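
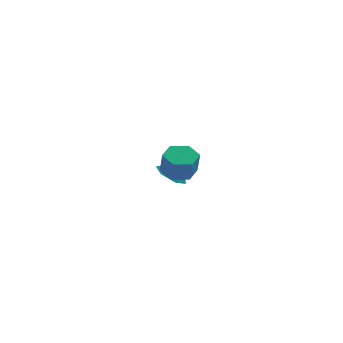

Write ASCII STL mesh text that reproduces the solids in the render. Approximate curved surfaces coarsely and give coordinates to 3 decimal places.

solid 
facet normal -0.222 0.377 -0.899
outer loop
vertex 0.687 -2.306 2.342
vertex -0.021 -2.658 2.369
vertex 0.068 -1.926 2.654
endloop
endfacet
facet normal 0.581 0.792 0.189
outer loop
vertex 0.687 -2.306 2.342
vertex 0.068 -1.926 2.654
vertex 0.948 -2.751 3.404
endloop
endfacet
facet normal 0.581 0.792 0.189
outer loop
vertex 0.948 -2.751 3.404
vertex 0.068 -1.926 2.654
vertex 0.329 -2.371 3.715
endloop
endfacet
facet normal 0.221 -0.376 0.900
outer loop
vertex 0.948 -2.751 3.404
vertex 0.329 -2.371 3.715
vertex 0.241 -3.102 3.431
endloop
endfacet
facet normal -0.222 0.377 -0.899
outer loop
vertex 0.068 -1.926 2.654
vertex -0.021 -2.658 2.369
vertex -0.639 -2.277 2.681
endloop
endfacet
facet normal -0.387 0.813 0.436
outer loop
vertex 0.068 -1.926 2.654
vertex -0.639 -2.277 2.681
vertex 0.329 -2.371 3.715
endloop
endfacet
facet normal -0.387 0.813 0.436
outer loop
vertex 0.329 -2.371 3.715
vertex -0.639 -2.277 2.681
vertex -0.378 -2.722 3.742
endloop
endfacet
facet normal 0.221 -0.376 0.900
outer loop
vertex 0.329 -2.371 3.715
vertex -0.378 -2.722 3.742
vertex 0.241 -3.102 3.431
endloop
endfacet
facet normal -0.222 0.377 -0.899
outer loop
vertex -0.639 -2.277 2.681
vertex -0.021 -2.658 2.369
vertex -0.728 -3.009 2.396
endloop
endfacet
facet normal -0.969 0.021 0.247
outer loop
vertex -0.639 -2.277 2.681
vertex -0.728 -3.009 2.396
vertex -0.378 -2.722 3.742
endloop
endfacet
facet normal -0.969 0.022 0.247
outer loop
vertex -0.378 -2.722 3.742
vertex -0.728 -3.009 2.396
vertex -0.467 -3.454 3.458
endloop
endfacet
facet normal 0.221 -0.376 0.900
outer loop
vertex -0.378 -2.722 3.742
vertex -0.467 -3.454 3.458
vertex 0.241 -3.102 3.431
endloop
endfacet
facet normal -0.221 0.376 -0.900
outer loop
vertex -0.728 -3.009 2.396
vertex -0.021 -2.658 2.369
vertex -0.109 -3.389 2.085
endloop
endfacet
facet normal -0.581 -0.792 -0.189
outer loop
vertex -0.728 -3.009 2.396
vertex -0.109 -3.389 2.085
vertex -0.467 -3.454 3.458
endloop
endfacet
facet normal -0.581 -0.792 -0.189
outer loop
vertex -0.467 -3.454 3.458
vertex -0.109 -3.389 2.085
vertex 0.152 -3.834 3.146
endloop
endfacet
facet normal 0.222 -0.377 0.899
outer loop
vertex -0.467 -3.454 3.458
vertex 0.152 -3.834 3.146
vertex 0.241 -3.102 3.431
endloop
endfacet
facet normal -0.221 0.376 -0.900
outer loop
vertex -0.109 -3.389 2.085
vertex -0.021 -2.658 2.369
vertex 0.598 -3.038 2.058
endloop
endfacet
facet normal 0.387 -0.813 -0.436
outer loop
vertex -0.109 -3.389 2.085
vertex 0.598 -3.038 2.058
vertex 0.152 -3.834 3.146
endloop
endfacet
facet normal 0.387 -0.813 -0.436
outer loop
vertex 0.152 -3.834 3.146
vertex 0.598 -3.038 2.058
vertex 0.859 -3.483 3.119
endloop
endfacet
facet normal 0.222 -0.377 0.899
outer loop
vertex 0.152 -3.834 3.146
vertex 0.859 -3.483 3.119
vertex 0.241 -3.102 3.431
endloop
endfacet
facet normal -0.221 0.376 -0.900
outer loop
vertex 0.598 -3.038 2.058
vertex -0.021 -2.658 2.369
vertex 0.687 -2.306 2.342
endloop
endfacet
facet normal 0.969 -0.022 -0.247
outer loop
vertex 0.598 -3.038 2.058
vertex 0.687 -2.306 2.342
vertex 0.859 -3.483 3.119
endloop
endfacet
facet normal 0.969 -0.022 -0.247
outer loop
vertex 0.859 -3.483 3.119
vertex 0.687 -2.306 2.342
vertex 0.948 -2.751 3.404
endloop
endfacet
facet normal 0.222 -0.377 0.899
outer loop
vertex 0.859 -3.483 3.119
vertex 0.948 -2.751 3.404
vertex 0.241 -3.102 3.431
endloop
endfacet
facet normal -0.551 -0.187 -0.813
outer loop
vertex -1.542 2.758 -0.64
vertex -2.228 2.695 -0.161
vertex -2.007 3.439 -0.482
endloop
endfacet
facet normal 0.829 0.559 0.028
outer loop
vertex -1.542 2.758 -0.64
vertex -2.007 3.439 -0.482
vertex -1.672 2.885 0.661
endloop
endfacet
facet normal -0.551 -0.187 -0.813
outer loop
vertex -2.007 3.439 -0.482
vertex -2.228 2.695 -0.161
vertex -2.694 3.377 -0.002
endloop
endfacet
facet normal 0.186 0.904 0.384
outer loop
vertex -2.007 3.439 -0.482
vertex -2.694 3.377 -0.002
vertex -1.672 2.885 0.661
endloop
endfacet
facet normal -0.551 -0.187 -0.813
outer loop
vertex -2.694 3.377 -0.002
vertex -2.228 2.695 -0.161
vertex -2.915 2.633 0.319
endloop
endfacet
facet normal -0.321 0.454 0.831
outer loop
vertex -2.694 3.377 -0.002
vertex -2.915 2.633 0.319
vertex -1.672 2.885 0.661
endloop
endfacet
facet normal -0.551 -0.188 -0.813
outer loop
vertex -2.915 2.633 0.319
vertex -2.228 2.695 -0.161
vertex -2.45 1.952 0.161
endloop
endfacet
facet normal -0.185 -0.340 0.922
outer loop
vertex -2.915 2.633 0.319
vertex -2.45 1.952 0.161
vertex -1.672 2.885 0.661
endloop
endfacet
facet normal -0.551 -0.188 -0.813
outer loop
vertex -2.45 1.952 0.161
vertex -2.228 2.695 -0.161
vertex -1.763 2.014 -0.319
endloop
endfacet
facet normal 0.458 -0.685 0.567
outer loop
vertex -2.45 1.952 0.161
vertex -1.763 2.014 -0.319
vertex -1.672 2.885 0.661
endloop
endfacet
facet normal -0.551 -0.187 -0.813
outer loop
vertex -1.763 2.014 -0.319
vertex -2.228 2.695 -0.161
vertex -1.542 2.758 -0.64
endloop
endfacet
facet normal 0.965 -0.235 0.119
outer loop
vertex -1.763 2.014 -0.319
vertex -1.542 2.758 -0.64
vertex -1.672 2.885 0.661
endloop
endfacet

endsolid


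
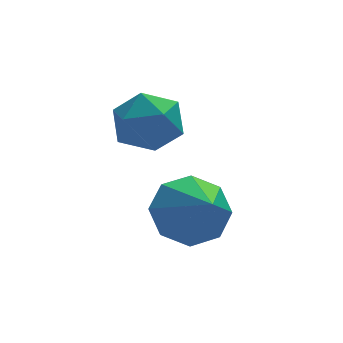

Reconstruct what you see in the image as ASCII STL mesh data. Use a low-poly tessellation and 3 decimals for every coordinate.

solid 
facet normal 0.394 0.538 0.745
outer loop
vertex -0.343 1.058 -0.879
vertex -0.675 0.377 -0.212
vertex 0.241 0.275 -0.623
endloop
endfacet
facet normal 0.770 0.621 0.144
outer loop
vertex -0.343 1.058 -0.879
vertex 0.241 0.275 -0.623
vertex 0.184 0.569 -1.587
endloop
endfacet
facet normal 0.330 0.874 -0.357
outer loop
vertex -0.343 1.058 -0.879
vertex 0.184 0.569 -1.587
vertex -0.767 0.853 -1.772
endloop
endfacet
facet normal -0.318 0.946 -0.066
outer loop
vertex -0.343 1.058 -0.879
vertex -0.767 0.853 -1.772
vertex -1.298 0.734 -0.922
endloop
endfacet
facet normal -0.278 0.738 0.615
outer loop
vertex -0.343 1.058 -0.879
vertex -1.298 0.734 -0.922
vertex -0.675 0.377 -0.212
endloop
endfacet
facet normal 0.998 -0.021 -0.065
outer loop
vertex 0.184 0.569 -1.587
vertex 0.241 0.275 -0.623
vertex 0.178 -0.414 -1.358
endloop
endfacet
facet normal 0.390 -0.157 0.907
outer loop
vertex 0.241 0.275 -0.623
vertex -0.675 0.377 -0.212
vertex -0.353 -0.533 -0.508
endloop
endfacet
facet normal -0.698 0.166 0.696
outer loop
vertex -0.675 0.377 -0.212
vertex -1.298 0.734 -0.922
vertex -1.304 -0.249 -0.693
endloop
endfacet
facet normal -0.763 0.503 -0.406
outer loop
vertex -1.298 0.734 -0.922
vertex -0.767 0.853 -1.772
vertex -1.361 0.045 -1.657
endloop
endfacet
facet normal 0.286 0.386 -0.877
outer loop
vertex -0.767 0.853 -1.772
vertex 0.184 0.569 -1.587
vertex -0.445 -0.057 -2.068
endloop
endfacet
facet normal 0.318 -0.946 0.066
outer loop
vertex -0.777 -0.738 -1.401
vertex 0.178 -0.414 -1.358
vertex -0.353 -0.533 -0.508
endloop
endfacet
facet normal -0.330 -0.874 0.357
outer loop
vertex -0.777 -0.738 -1.401
vertex -0.353 -0.533 -0.508
vertex -1.304 -0.249 -0.693
endloop
endfacet
facet normal -0.770 -0.621 -0.144
outer loop
vertex -0.777 -0.738 -1.401
vertex -1.304 -0.249 -0.693
vertex -1.361 0.045 -1.657
endloop
endfacet
facet normal -0.394 -0.538 -0.745
outer loop
vertex -0.777 -0.738 -1.401
vertex -1.361 0.045 -1.657
vertex -0.445 -0.057 -2.068
endloop
endfacet
facet normal 0.278 -0.738 -0.615
outer loop
vertex -0.777 -0.738 -1.401
vertex -0.445 -0.057 -2.068
vertex 0.178 -0.414 -1.358
endloop
endfacet
facet normal 0.763 -0.503 0.406
outer loop
vertex -0.353 -0.533 -0.508
vertex 0.178 -0.414 -1.358
vertex 0.241 0.275 -0.623
endloop
endfacet
facet normal -0.286 -0.386 0.877
outer loop
vertex -1.304 -0.249 -0.693
vertex -0.353 -0.533 -0.508
vertex -0.675 0.377 -0.212
endloop
endfacet
facet normal -0.998 0.021 0.065
outer loop
vertex -1.361 0.045 -1.657
vertex -1.304 -0.249 -0.693
vertex -1.298 0.734 -0.922
endloop
endfacet
facet normal -0.390 0.157 -0.907
outer loop
vertex -0.445 -0.057 -2.068
vertex -1.361 0.045 -1.657
vertex -0.767 0.853 -1.772
endloop
endfacet
facet normal 0.698 -0.166 -0.696
outer loop
vertex 0.178 -0.414 -1.358
vertex -0.445 -0.057 -2.068
vertex 0.184 0.569 -1.587
endloop
endfacet
facet normal -0.090 0.774 -0.627
outer loop
vertex 1.019 -1.759 -3.498
vertex -0.016 -1.7 -3.276
vertex 0.864 -1.269 -2.871
endloop
endfacet
facet normal 0.890 -0.226 0.397
outer loop
vertex 1.019 -1.759 -3.498
vertex 0.864 -1.269 -2.871
vertex 0.136 -3.0 -2.224
endloop
endfacet
facet normal -0.090 0.774 -0.627
outer loop
vertex 0.864 -1.269 -2.871
vertex -0.016 -1.7 -3.276
vertex 0.193 -1.031 -2.481
endloop
endfacet
facet normal 0.525 0.095 0.846
outer loop
vertex 0.864 -1.269 -2.871
vertex 0.193 -1.031 -2.481
vertex 0.136 -3.0 -2.224
endloop
endfacet
facet normal -0.090 0.774 -0.627
outer loop
vertex 0.193 -1.031 -2.481
vertex -0.016 -1.7 -3.276
vertex -0.6 -1.185 -2.557
endloop
endfacet
facet normal -0.120 0.132 0.984
outer loop
vertex 0.193 -1.031 -2.481
vertex -0.6 -1.185 -2.557
vertex 0.136 -3.0 -2.224
endloop
endfacet
facet normal -0.090 0.773 -0.627
outer loop
vertex -0.6 -1.185 -2.557
vertex -0.016 -1.7 -3.276
vertex -1.051 -1.641 -3.054
endloop
endfacet
facet normal -0.668 -0.137 0.732
outer loop
vertex -0.6 -1.185 -2.557
vertex -1.051 -1.641 -3.054
vertex 0.136 -3.0 -2.224
endloop
endfacet
facet normal -0.090 0.774 -0.626
outer loop
vertex -1.051 -1.641 -3.054
vertex -0.016 -1.7 -3.276
vertex -0.895 -2.131 -3.682
endloop
endfacet
facet normal -0.799 -0.554 0.234
outer loop
vertex -1.051 -1.641 -3.054
vertex -0.895 -2.131 -3.682
vertex 0.136 -3.0 -2.224
endloop
endfacet
facet normal -0.090 0.774 -0.627
outer loop
vertex -0.895 -2.131 -3.682
vertex -0.016 -1.7 -3.276
vertex -0.225 -2.369 -4.072
endloop
endfacet
facet normal -0.435 -0.875 -0.214
outer loop
vertex -0.895 -2.131 -3.682
vertex -0.225 -2.369 -4.072
vertex 0.136 -3.0 -2.224
endloop
endfacet
facet normal -0.091 0.774 -0.627
outer loop
vertex -0.225 -2.369 -4.072
vertex -0.016 -1.7 -3.276
vertex 0.568 -2.214 -3.996
endloop
endfacet
facet normal 0.212 -0.911 -0.353
outer loop
vertex -0.225 -2.369 -4.072
vertex 0.568 -2.214 -3.996
vertex 0.136 -3.0 -2.224
endloop
endfacet
facet normal -0.090 0.775 -0.626
outer loop
vertex 0.568 -2.214 -3.996
vertex -0.016 -1.7 -3.276
vertex 1.019 -1.759 -3.498
endloop
endfacet
facet normal 0.759 -0.643 -0.100
outer loop
vertex 0.568 -2.214 -3.996
vertex 1.019 -1.759 -3.498
vertex 0.136 -3.0 -2.224
endloop
endfacet

endsolid


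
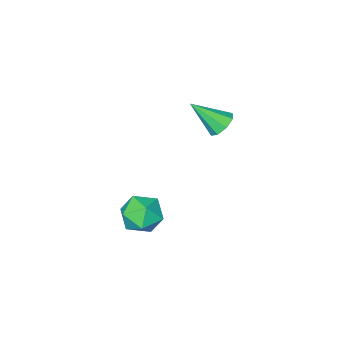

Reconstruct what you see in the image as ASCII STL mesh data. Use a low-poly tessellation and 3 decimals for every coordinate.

solid 
facet normal -0.610 0.615 -0.499
outer loop
vertex 3.679 1.752 -2.382
vertex 3.004 1.363 -2.036
vertex 3.358 2.032 -1.645
endloop
endfacet
facet normal 0.009 0.936 -0.352
outer loop
vertex 3.679 1.752 -2.382
vertex 3.358 2.032 -1.645
vertex 4.201 1.984 -1.751
endloop
endfacet
facet normal 0.532 0.551 -0.643
outer loop
vertex 3.679 1.752 -2.382
vertex 4.201 1.984 -1.751
vertex 4.37 1.286 -2.209
endloop
endfacet
facet normal 0.236 -0.010 -0.972
outer loop
vertex 3.679 1.752 -2.382
vertex 4.37 1.286 -2.209
vertex 3.63 0.902 -2.385
endloop
endfacet
facet normal -0.470 0.030 -0.882
outer loop
vertex 3.679 1.752 -2.382
vertex 3.63 0.902 -2.385
vertex 3.004 1.363 -2.036
endloop
endfacet
facet normal 0.098 0.929 0.357
outer loop
vertex 4.201 1.984 -1.751
vertex 3.358 2.032 -1.645
vertex 3.85 1.738 -1.015
endloop
endfacet
facet normal -0.905 0.410 0.118
outer loop
vertex 3.358 2.032 -1.645
vertex 3.004 1.363 -2.036
vertex 3.11 1.354 -1.191
endloop
endfacet
facet normal -0.677 -0.538 -0.503
outer loop
vertex 3.004 1.363 -2.036
vertex 3.63 0.902 -2.385
vertex 3.279 0.656 -1.649
endloop
endfacet
facet normal 0.467 -0.604 -0.646
outer loop
vertex 3.63 0.902 -2.385
vertex 4.37 1.286 -2.209
vertex 4.122 0.608 -1.755
endloop
endfacet
facet normal 0.945 0.305 -0.115
outer loop
vertex 4.37 1.286 -2.209
vertex 4.201 1.984 -1.751
vertex 4.476 1.277 -1.364
endloop
endfacet
facet normal -0.236 0.010 0.972
outer loop
vertex 3.801 0.888 -1.018
vertex 3.85 1.738 -1.015
vertex 3.11 1.354 -1.191
endloop
endfacet
facet normal -0.532 -0.551 0.643
outer loop
vertex 3.801 0.888 -1.018
vertex 3.11 1.354 -1.191
vertex 3.279 0.656 -1.649
endloop
endfacet
facet normal -0.009 -0.936 0.352
outer loop
vertex 3.801 0.888 -1.018
vertex 3.279 0.656 -1.649
vertex 4.122 0.608 -1.755
endloop
endfacet
facet normal 0.610 -0.615 0.499
outer loop
vertex 3.801 0.888 -1.018
vertex 4.122 0.608 -1.755
vertex 4.476 1.277 -1.364
endloop
endfacet
facet normal 0.470 -0.030 0.882
outer loop
vertex 3.801 0.888 -1.018
vertex 4.476 1.277 -1.364
vertex 3.85 1.738 -1.015
endloop
endfacet
facet normal -0.467 0.604 0.646
outer loop
vertex 3.11 1.354 -1.191
vertex 3.85 1.738 -1.015
vertex 3.358 2.032 -1.645
endloop
endfacet
facet normal -0.945 -0.305 0.115
outer loop
vertex 3.279 0.656 -1.649
vertex 3.11 1.354 -1.191
vertex 3.004 1.363 -2.036
endloop
endfacet
facet normal -0.098 -0.929 -0.357
outer loop
vertex 4.122 0.608 -1.755
vertex 3.279 0.656 -1.649
vertex 3.63 0.902 -2.385
endloop
endfacet
facet normal 0.905 -0.410 -0.118
outer loop
vertex 4.476 1.277 -1.364
vertex 4.122 0.608 -1.755
vertex 4.37 1.286 -2.209
endloop
endfacet
facet normal 0.677 0.538 0.503
outer loop
vertex 3.85 1.738 -1.015
vertex 4.476 1.277 -1.364
vertex 4.201 1.984 -1.751
endloop
endfacet
facet normal -0.537 0.521 -0.664
outer loop
vertex 1.506 2.162 1.896
vertex 1.058 2.149 2.248
vertex 1.498 2.502 2.169
endloop
endfacet
facet normal 0.977 0.146 -0.154
outer loop
vertex 1.506 2.162 1.896
vertex 1.498 2.502 2.169
vertex 1.822 1.411 3.192
endloop
endfacet
facet normal -0.537 0.520 -0.664
outer loop
vertex 1.498 2.502 2.169
vertex 1.058 2.149 2.248
vertex 1.233 2.636 2.488
endloop
endfacet
facet normal 0.735 0.567 0.372
outer loop
vertex 1.498 2.502 2.169
vertex 1.233 2.636 2.488
vertex 1.822 1.411 3.192
endloop
endfacet
facet normal -0.538 0.520 -0.664
outer loop
vertex 1.233 2.636 2.488
vertex 1.058 2.149 2.248
vertex 0.865 2.484 2.667
endloop
endfacet
facet normal 0.170 0.551 0.817
outer loop
vertex 1.233 2.636 2.488
vertex 0.865 2.484 2.667
vertex 1.822 1.411 3.192
endloop
endfacet
facet normal -0.537 0.521 -0.664
outer loop
vertex 0.865 2.484 2.667
vertex 1.058 2.149 2.248
vertex 0.61 2.136 2.6
endloop
endfacet
facet normal -0.385 0.105 0.917
outer loop
vertex 0.865 2.484 2.667
vertex 0.61 2.136 2.6
vertex 1.822 1.411 3.192
endloop
endfacet
facet normal -0.538 0.518 -0.665
outer loop
vertex 0.61 2.136 2.6
vertex 1.058 2.149 2.248
vertex 0.618 1.795 2.328
endloop
endfacet
facet normal -0.604 -0.506 0.616
outer loop
vertex 0.61 2.136 2.6
vertex 0.618 1.795 2.328
vertex 1.822 1.411 3.192
endloop
endfacet
facet normal -0.538 0.518 -0.665
outer loop
vertex 0.618 1.795 2.328
vertex 1.058 2.149 2.248
vertex 0.884 1.662 2.009
endloop
endfacet
facet normal -0.359 -0.929 0.088
outer loop
vertex 0.618 1.795 2.328
vertex 0.884 1.662 2.009
vertex 1.822 1.411 3.192
endloop
endfacet
facet normal -0.537 0.518 -0.666
outer loop
vertex 0.884 1.662 2.009
vertex 1.058 2.149 2.248
vertex 1.252 1.813 1.83
endloop
endfacet
facet normal 0.202 -0.913 -0.354
outer loop
vertex 0.884 1.662 2.009
vertex 1.252 1.813 1.83
vertex 1.822 1.411 3.192
endloop
endfacet
facet normal -0.538 0.517 -0.666
outer loop
vertex 1.252 1.813 1.83
vertex 1.058 2.149 2.248
vertex 1.506 2.162 1.896
endloop
endfacet
facet normal 0.759 -0.466 -0.455
outer loop
vertex 1.252 1.813 1.83
vertex 1.506 2.162 1.896
vertex 1.822 1.411 3.192
endloop
endfacet

endsolid


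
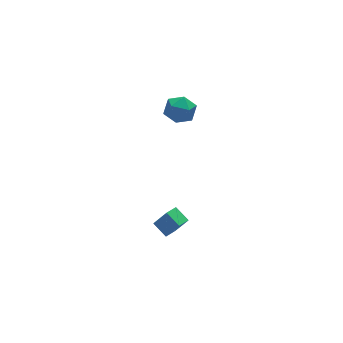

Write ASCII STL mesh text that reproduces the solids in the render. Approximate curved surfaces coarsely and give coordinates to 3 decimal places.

solid 
facet normal -0.662 0.741 -0.111
outer loop
vertex 3.736 1.785 2.989
vertex 3.058 1.233 3.351
vertex 3.575 1.781 3.922
endloop
endfacet
facet normal -0.008 1.000 0.003
outer loop
vertex 3.736 1.785 2.989
vertex 3.575 1.781 3.922
vertex 4.463 1.789 3.595
endloop
endfacet
facet normal 0.421 0.750 -0.510
outer loop
vertex 3.736 1.785 2.989
vertex 4.463 1.789 3.595
vertex 4.494 1.245 2.821
endloop
endfacet
facet normal 0.031 0.336 -0.941
outer loop
vertex 3.736 1.785 2.989
vertex 4.494 1.245 2.821
vertex 3.625 0.901 2.67
endloop
endfacet
facet normal -0.640 0.331 -0.694
outer loop
vertex 3.736 1.785 2.989
vertex 3.625 0.901 2.67
vertex 3.058 1.233 3.351
endloop
endfacet
facet normal 0.224 0.746 0.628
outer loop
vertex 4.463 1.789 3.595
vertex 3.575 1.781 3.922
vertex 4.235 1.239 4.33
endloop
endfacet
facet normal -0.835 0.326 0.444
outer loop
vertex 3.575 1.781 3.922
vertex 3.058 1.233 3.351
vertex 3.366 0.895 4.179
endloop
endfacet
facet normal -0.798 -0.337 -0.500
outer loop
vertex 3.058 1.233 3.351
vertex 3.625 0.901 2.67
vertex 3.397 0.351 3.405
endloop
endfacet
facet normal 0.286 -0.329 -0.900
outer loop
vertex 3.625 0.901 2.67
vertex 4.494 1.245 2.821
vertex 4.285 0.359 3.078
endloop
endfacet
facet normal 0.918 0.341 -0.203
outer loop
vertex 4.494 1.245 2.821
vertex 4.463 1.789 3.595
vertex 4.802 0.907 3.649
endloop
endfacet
facet normal -0.031 -0.336 0.941
outer loop
vertex 4.124 0.355 4.011
vertex 4.235 1.239 4.33
vertex 3.366 0.895 4.179
endloop
endfacet
facet normal -0.421 -0.750 0.510
outer loop
vertex 4.124 0.355 4.011
vertex 3.366 0.895 4.179
vertex 3.397 0.351 3.405
endloop
endfacet
facet normal 0.008 -1.000 -0.003
outer loop
vertex 4.124 0.355 4.011
vertex 3.397 0.351 3.405
vertex 4.285 0.359 3.078
endloop
endfacet
facet normal 0.662 -0.741 0.111
outer loop
vertex 4.124 0.355 4.011
vertex 4.285 0.359 3.078
vertex 4.802 0.907 3.649
endloop
endfacet
facet normal 0.640 -0.331 0.694
outer loop
vertex 4.124 0.355 4.011
vertex 4.802 0.907 3.649
vertex 4.235 1.239 4.33
endloop
endfacet
facet normal -0.286 0.329 0.900
outer loop
vertex 3.366 0.895 4.179
vertex 4.235 1.239 4.33
vertex 3.575 1.781 3.922
endloop
endfacet
facet normal -0.918 -0.341 0.203
outer loop
vertex 3.397 0.351 3.405
vertex 3.366 0.895 4.179
vertex 3.058 1.233 3.351
endloop
endfacet
facet normal -0.224 -0.746 -0.628
outer loop
vertex 4.285 0.359 3.078
vertex 3.397 0.351 3.405
vertex 3.625 0.901 2.67
endloop
endfacet
facet normal 0.835 -0.326 -0.444
outer loop
vertex 4.802 0.907 3.649
vertex 4.285 0.359 3.078
vertex 4.494 1.245 2.821
endloop
endfacet
facet normal 0.798 0.337 0.500
outer loop
vertex 4.235 1.239 4.33
vertex 4.802 0.907 3.649
vertex 4.463 1.789 3.595
endloop
endfacet
facet normal -0.502 0.264 -0.824
outer loop
vertex 1.874 -1.748 -4.082
vertex 1.531 -0.903 -3.602
vertex 2.617 -1.275 -4.383
endloop
endfacet
facet normal 0.333 -0.820 -0.466
outer loop
vertex 3.229 -1.597 -3.378
vertex 1.874 -1.748 -4.082
vertex 2.617 -1.275 -4.383
endloop
endfacet
facet normal -0.502 0.265 -0.824
outer loop
vertex 2.617 -1.275 -4.383
vertex 1.531 -0.903 -3.602
vertex 2.274 -0.431 -3.903
endloop
endfacet
facet normal 0.798 0.508 -0.323
outer loop
vertex 2.274 -0.431 -3.903
vertex 3.229 -1.597 -3.378
vertex 2.617 -1.275 -4.383
endloop
endfacet
facet normal -0.798 -0.508 0.323
outer loop
vertex 1.874 -1.748 -4.082
vertex 2.143 -1.225 -2.597
vertex 1.531 -0.903 -3.602
endloop
endfacet
facet normal 0.333 -0.820 -0.465
outer loop
vertex 2.486 -2.069 -3.077
vertex 1.874 -1.748 -4.082
vertex 3.229 -1.597 -3.378
endloop
endfacet
facet normal -0.798 -0.508 0.324
outer loop
vertex 2.486 -2.069 -3.077
vertex 2.143 -1.225 -2.597
vertex 1.874 -1.748 -4.082
endloop
endfacet
facet normal -0.333 0.820 0.465
outer loop
vertex 1.531 -0.903 -3.602
vertex 2.143 -1.225 -2.597
vertex 2.274 -0.431 -3.903
endloop
endfacet
facet normal 0.798 0.508 -0.324
outer loop
vertex 2.886 -0.752 -2.898
vertex 3.229 -1.597 -3.378
vertex 2.274 -0.431 -3.903
endloop
endfacet
facet normal -0.334 0.820 0.465
outer loop
vertex 2.274 -0.431 -3.903
vertex 2.143 -1.225 -2.597
vertex 2.886 -0.752 -2.898
endloop
endfacet
facet normal 0.502 -0.264 0.824
outer loop
vertex 2.886 -0.752 -2.898
vertex 2.486 -2.069 -3.077
vertex 3.229 -1.597 -3.378
endloop
endfacet
facet normal 0.502 -0.264 0.824
outer loop
vertex 2.143 -1.225 -2.597
vertex 2.486 -2.069 -3.077
vertex 2.886 -0.752 -2.898
endloop
endfacet

endsolid


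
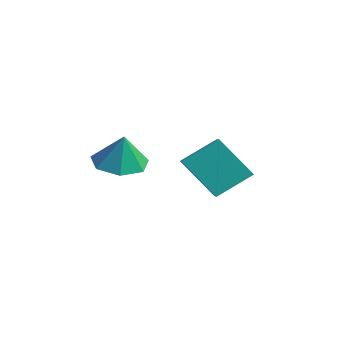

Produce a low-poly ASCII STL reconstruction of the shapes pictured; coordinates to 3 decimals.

solid 
facet normal -0.557 -0.367 0.745
outer loop
vertex -2.241 0.308 2.755
vertex -3.492 1.043 2.182
vertex -2.587 -0.975 1.864
endloop
endfacet
facet normal 0.802 -0.471 0.367
outer loop
vertex -1.508 -0.263 0.418
vertex -2.241 0.308 2.755
vertex -2.587 -0.975 1.864
endloop
endfacet
facet normal -0.557 -0.367 0.745
outer loop
vertex -2.587 -0.975 1.864
vertex -3.492 1.043 2.182
vertex -3.839 -0.24 1.291
endloop
endfacet
facet normal -0.216 -0.802 -0.556
outer loop
vertex -3.839 -0.24 1.291
vertex -1.508 -0.263 0.418
vertex -2.587 -0.975 1.864
endloop
endfacet
facet normal 0.216 0.802 0.556
outer loop
vertex -2.241 0.308 2.755
vertex -2.413 1.755 0.736
vertex -3.492 1.043 2.182
endloop
endfacet
facet normal 0.802 -0.472 0.367
outer loop
vertex -1.161 1.02 1.309
vertex -2.241 0.308 2.755
vertex -1.508 -0.263 0.418
endloop
endfacet
facet normal 0.216 0.802 0.557
outer loop
vertex -1.161 1.02 1.309
vertex -2.413 1.755 0.736
vertex -2.241 0.308 2.755
endloop
endfacet
facet normal -0.802 0.471 -0.366
outer loop
vertex -3.492 1.043 2.182
vertex -2.413 1.755 0.736
vertex -3.839 -0.24 1.291
endloop
endfacet
facet normal -0.216 -0.802 -0.557
outer loop
vertex -2.759 0.472 -0.155
vertex -1.508 -0.263 0.418
vertex -3.839 -0.24 1.291
endloop
endfacet
facet normal -0.802 0.471 -0.367
outer loop
vertex -3.839 -0.24 1.291
vertex -2.413 1.755 0.736
vertex -2.759 0.472 -0.155
endloop
endfacet
facet normal 0.557 0.367 -0.745
outer loop
vertex -2.759 0.472 -0.155
vertex -1.161 1.02 1.309
vertex -1.508 -0.263 0.418
endloop
endfacet
facet normal 0.557 0.367 -0.745
outer loop
vertex -2.413 1.755 0.736
vertex -1.161 1.02 1.309
vertex -2.759 0.472 -0.155
endloop
endfacet
facet normal -0.278 0.024 -0.960
outer loop
vertex -2.519 -3.421 1.75
vertex -3.366 -2.934 2.007
vertex -2.467 -2.546 1.757
endloop
endfacet
facet normal 0.949 -0.059 0.310
outer loop
vertex -2.519 -3.421 1.75
vertex -2.467 -2.546 1.757
vertex -2.994 -2.966 3.293
endloop
endfacet
facet normal -0.277 0.024 -0.960
outer loop
vertex -2.467 -2.546 1.757
vertex -3.366 -2.934 2.007
vertex -3.092 -1.963 1.952
endloop
endfacet
facet normal 0.689 0.604 0.401
outer loop
vertex -2.467 -2.546 1.757
vertex -3.092 -1.963 1.952
vertex -2.994 -2.966 3.293
endloop
endfacet
facet normal -0.277 0.024 -0.961
outer loop
vertex -3.092 -1.963 1.952
vertex -3.366 -2.934 2.007
vertex -3.923 -2.111 2.188
endloop
endfacet
facet normal 0.027 0.801 0.597
outer loop
vertex -3.092 -1.963 1.952
vertex -3.923 -2.111 2.188
vertex -2.994 -2.966 3.293
endloop
endfacet
facet normal -0.277 0.023 -0.960
outer loop
vertex -3.923 -2.111 2.188
vertex -3.366 -2.934 2.007
vertex -4.334 -2.879 2.288
endloop
endfacet
facet normal -0.538 0.385 0.750
outer loop
vertex -3.923 -2.111 2.188
vertex -4.334 -2.879 2.288
vertex -2.994 -2.966 3.293
endloop
endfacet
facet normal -0.277 0.024 -0.960
outer loop
vertex -4.334 -2.879 2.288
vertex -3.366 -2.934 2.007
vertex -4.016 -3.688 2.176
endloop
endfacet
facet normal -0.580 -0.331 0.744
outer loop
vertex -4.334 -2.879 2.288
vertex -4.016 -3.688 2.176
vertex -2.994 -2.966 3.293
endloop
endfacet
facet normal -0.278 0.025 -0.960
outer loop
vertex -4.016 -3.688 2.176
vertex -3.366 -2.934 2.007
vertex -3.209 -3.929 1.936
endloop
endfacet
facet normal -0.068 -0.809 0.585
outer loop
vertex -4.016 -3.688 2.176
vertex -3.209 -3.929 1.936
vertex -2.994 -2.966 3.293
endloop
endfacet
facet normal -0.277 0.025 -0.960
outer loop
vertex -3.209 -3.929 1.936
vertex -3.366 -2.934 2.007
vertex -2.519 -3.421 1.75
endloop
endfacet
facet normal 0.612 -0.688 0.391
outer loop
vertex -3.209 -3.929 1.936
vertex -2.519 -3.421 1.75
vertex -2.994 -2.966 3.293
endloop
endfacet

endsolid


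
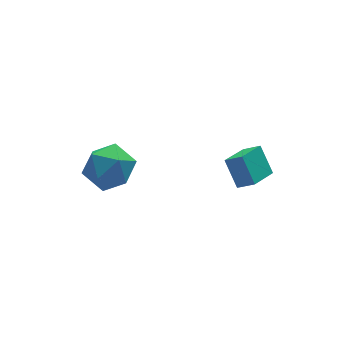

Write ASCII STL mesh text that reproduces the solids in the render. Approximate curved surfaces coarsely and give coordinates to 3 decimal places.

solid 
facet normal -0.141 0.721 0.678
outer loop
vertex -2.486 1.194 -1.579
vertex -2.827 0.425 -0.832
vertex -1.738 0.701 -0.899
endloop
endfacet
facet normal 0.383 0.895 0.227
outer loop
vertex -2.486 1.194 -1.579
vertex -1.738 0.701 -0.899
vertex -1.488 0.869 -1.983
endloop
endfacet
facet normal 0.115 0.893 -0.434
outer loop
vertex -2.486 1.194 -1.579
vertex -1.488 0.869 -1.983
vertex -2.422 0.696 -2.586
endloop
endfacet
facet normal -0.575 0.718 -0.392
outer loop
vertex -2.486 1.194 -1.579
vertex -2.422 0.696 -2.586
vertex -3.249 0.422 -1.875
endloop
endfacet
facet normal -0.734 0.612 0.295
outer loop
vertex -2.486 1.194 -1.579
vertex -3.249 0.422 -1.875
vertex -2.827 0.425 -0.832
endloop
endfacet
facet normal 0.883 0.387 0.264
outer loop
vertex -1.488 0.869 -1.983
vertex -1.738 0.701 -0.899
vertex -1.211 -0.102 -1.485
endloop
endfacet
facet normal 0.034 0.106 0.994
outer loop
vertex -1.738 0.701 -0.899
vertex -2.827 0.425 -0.832
vertex -2.038 -0.376 -0.774
endloop
endfacet
facet normal -0.925 -0.072 0.374
outer loop
vertex -2.827 0.425 -0.832
vertex -3.249 0.422 -1.875
vertex -2.972 -0.549 -1.377
endloop
endfacet
facet normal -0.668 0.100 -0.738
outer loop
vertex -3.249 0.422 -1.875
vertex -2.422 0.696 -2.586
vertex -2.722 -0.381 -2.461
endloop
endfacet
facet normal 0.449 0.384 -0.806
outer loop
vertex -2.422 0.696 -2.586
vertex -1.488 0.869 -1.983
vertex -1.633 -0.105 -2.528
endloop
endfacet
facet normal 0.575 -0.718 0.392
outer loop
vertex -1.974 -0.874 -1.781
vertex -1.211 -0.102 -1.485
vertex -2.038 -0.376 -0.774
endloop
endfacet
facet normal -0.115 -0.893 0.434
outer loop
vertex -1.974 -0.874 -1.781
vertex -2.038 -0.376 -0.774
vertex -2.972 -0.549 -1.377
endloop
endfacet
facet normal -0.383 -0.895 -0.227
outer loop
vertex -1.974 -0.874 -1.781
vertex -2.972 -0.549 -1.377
vertex -2.722 -0.381 -2.461
endloop
endfacet
facet normal 0.141 -0.721 -0.678
outer loop
vertex -1.974 -0.874 -1.781
vertex -2.722 -0.381 -2.461
vertex -1.633 -0.105 -2.528
endloop
endfacet
facet normal 0.734 -0.612 -0.295
outer loop
vertex -1.974 -0.874 -1.781
vertex -1.633 -0.105 -2.528
vertex -1.211 -0.102 -1.485
endloop
endfacet
facet normal 0.668 -0.100 0.738
outer loop
vertex -2.038 -0.376 -0.774
vertex -1.211 -0.102 -1.485
vertex -1.738 0.701 -0.899
endloop
endfacet
facet normal -0.449 -0.384 0.806
outer loop
vertex -2.972 -0.549 -1.377
vertex -2.038 -0.376 -0.774
vertex -2.827 0.425 -0.832
endloop
endfacet
facet normal -0.883 -0.387 -0.264
outer loop
vertex -2.722 -0.381 -2.461
vertex -2.972 -0.549 -1.377
vertex -3.249 0.422 -1.875
endloop
endfacet
facet normal -0.034 -0.106 -0.994
outer loop
vertex -1.633 -0.105 -2.528
vertex -2.722 -0.381 -2.461
vertex -2.422 0.696 -2.586
endloop
endfacet
facet normal 0.925 0.072 -0.374
outer loop
vertex -1.211 -0.102 -1.485
vertex -1.633 -0.105 -2.528
vertex -1.488 0.869 -1.983
endloop
endfacet
facet normal -0.802 -0.493 0.337
outer loop
vertex 1.824 -2.919 0.292
vertex 1.341 -2.459 -0.185
vertex 1.949 -3.771 -0.656
endloop
endfacet
facet normal 0.589 -0.561 0.582
outer loop
vertex 3.039 -3.101 -1.115
vertex 1.824 -2.919 0.292
vertex 1.949 -3.771 -0.656
endloop
endfacet
facet normal -0.802 -0.493 0.338
outer loop
vertex 1.949 -3.771 -0.656
vertex 1.341 -2.459 -0.185
vertex 1.465 -3.311 -1.133
endloop
endfacet
facet normal 0.097 -0.665 -0.740
outer loop
vertex 1.465 -3.311 -1.133
vertex 3.039 -3.101 -1.115
vertex 1.949 -3.771 -0.656
endloop
endfacet
facet normal -0.097 0.665 0.740
outer loop
vertex 1.824 -2.919 0.292
vertex 2.431 -1.789 -0.644
vertex 1.341 -2.459 -0.185
endloop
endfacet
facet normal 0.589 -0.561 0.581
outer loop
vertex 2.915 -2.249 -0.167
vertex 1.824 -2.919 0.292
vertex 3.039 -3.101 -1.115
endloop
endfacet
facet normal -0.097 0.665 0.740
outer loop
vertex 2.915 -2.249 -0.167
vertex 2.431 -1.789 -0.644
vertex 1.824 -2.919 0.292
endloop
endfacet
facet normal -0.590 0.561 -0.581
outer loop
vertex 1.341 -2.459 -0.185
vertex 2.431 -1.789 -0.644
vertex 1.465 -3.311 -1.133
endloop
endfacet
facet normal 0.097 -0.665 -0.740
outer loop
vertex 2.556 -2.641 -1.592
vertex 3.039 -3.101 -1.115
vertex 1.465 -3.311 -1.133
endloop
endfacet
facet normal -0.589 0.561 -0.582
outer loop
vertex 1.465 -3.311 -1.133
vertex 2.431 -1.789 -0.644
vertex 2.556 -2.641 -1.592
endloop
endfacet
facet normal 0.802 0.492 -0.338
outer loop
vertex 2.556 -2.641 -1.592
vertex 2.915 -2.249 -0.167
vertex 3.039 -3.101 -1.115
endloop
endfacet
facet normal 0.802 0.493 -0.338
outer loop
vertex 2.431 -1.789 -0.644
vertex 2.915 -2.249 -0.167
vertex 2.556 -2.641 -1.592
endloop
endfacet

endsolid


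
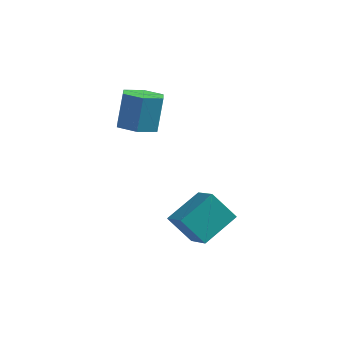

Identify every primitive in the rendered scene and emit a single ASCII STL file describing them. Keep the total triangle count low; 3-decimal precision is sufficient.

solid 
facet normal -0.032 -0.420 -0.907
outer loop
vertex -0.153 0.877 2.679
vertex -0.869 0.24 2.999
vertex -1.127 1.13 2.596
endloop
endfacet
facet normal 0.262 0.872 -0.413
outer loop
vertex -0.153 0.877 2.679
vertex -1.127 1.13 2.596
vertex -0.096 1.637 4.321
endloop
endfacet
facet normal 0.261 0.873 -0.412
outer loop
vertex -0.096 1.637 4.321
vertex -1.127 1.13 2.596
vertex -1.07 1.889 4.238
endloop
endfacet
facet normal 0.031 0.420 0.907
outer loop
vertex -0.096 1.637 4.321
vertex -1.07 1.889 4.238
vertex -0.811 1.0 4.641
endloop
endfacet
facet normal -0.032 -0.420 -0.907
outer loop
vertex -1.127 1.13 2.596
vertex -0.869 0.24 2.999
vertex -1.843 0.493 2.916
endloop
endfacet
facet normal -0.705 0.653 -0.277
outer loop
vertex -1.127 1.13 2.596
vertex -1.843 0.493 2.916
vertex -1.07 1.889 4.238
endloop
endfacet
facet normal -0.704 0.653 -0.278
outer loop
vertex -1.07 1.889 4.238
vertex -1.843 0.493 2.916
vertex -1.786 1.253 4.558
endloop
endfacet
facet normal 0.032 0.420 0.907
outer loop
vertex -1.07 1.889 4.238
vertex -1.786 1.253 4.558
vertex -0.811 1.0 4.641
endloop
endfacet
facet normal -0.032 -0.420 -0.907
outer loop
vertex -1.843 0.493 2.916
vertex -0.869 0.24 2.999
vertex -1.584 -0.397 3.319
endloop
endfacet
facet normal -0.966 -0.220 0.135
outer loop
vertex -1.843 0.493 2.916
vertex -1.584 -0.397 3.319
vertex -1.786 1.253 4.558
endloop
endfacet
facet normal -0.966 -0.220 0.135
outer loop
vertex -1.786 1.253 4.558
vertex -1.584 -0.397 3.319
vertex -1.527 0.363 4.961
endloop
endfacet
facet normal 0.032 0.420 0.907
outer loop
vertex -1.786 1.253 4.558
vertex -1.527 0.363 4.961
vertex -0.811 1.0 4.641
endloop
endfacet
facet normal -0.031 -0.420 -0.907
outer loop
vertex -1.584 -0.397 3.319
vertex -0.869 0.24 2.999
vertex -0.61 -0.649 3.402
endloop
endfacet
facet normal -0.261 -0.873 0.413
outer loop
vertex -1.584 -0.397 3.319
vertex -0.61 -0.649 3.402
vertex -1.527 0.363 4.961
endloop
endfacet
facet normal -0.262 -0.873 0.412
outer loop
vertex -1.527 0.363 4.961
vertex -0.61 -0.649 3.402
vertex -0.553 0.11 5.044
endloop
endfacet
facet normal 0.032 0.420 0.907
outer loop
vertex -1.527 0.363 4.961
vertex -0.553 0.11 5.044
vertex -0.811 1.0 4.641
endloop
endfacet
facet normal -0.032 -0.420 -0.907
outer loop
vertex -0.61 -0.649 3.402
vertex -0.869 0.24 2.999
vertex 0.106 -0.013 3.082
endloop
endfacet
facet normal 0.704 -0.653 0.278
outer loop
vertex -0.61 -0.649 3.402
vertex 0.106 -0.013 3.082
vertex -0.553 0.11 5.044
endloop
endfacet
facet normal 0.705 -0.653 0.278
outer loop
vertex -0.553 0.11 5.044
vertex 0.106 -0.013 3.082
vertex 0.163 0.747 4.724
endloop
endfacet
facet normal 0.032 0.420 0.907
outer loop
vertex -0.553 0.11 5.044
vertex 0.163 0.747 4.724
vertex -0.811 1.0 4.641
endloop
endfacet
facet normal -0.032 -0.420 -0.907
outer loop
vertex 0.106 -0.013 3.082
vertex -0.869 0.24 2.999
vertex -0.153 0.877 2.679
endloop
endfacet
facet normal 0.966 0.220 -0.135
outer loop
vertex 0.106 -0.013 3.082
vertex -0.153 0.877 2.679
vertex 0.163 0.747 4.724
endloop
endfacet
facet normal 0.966 0.220 -0.135
outer loop
vertex 0.163 0.747 4.724
vertex -0.153 0.877 2.679
vertex -0.096 1.637 4.321
endloop
endfacet
facet normal 0.032 0.420 0.907
outer loop
vertex 0.163 0.747 4.724
vertex -0.096 1.637 4.321
vertex -0.811 1.0 4.641
endloop
endfacet
facet normal -0.691 0.073 0.719
outer loop
vertex 2.986 -1.566 0.785
vertex 2.073 -0.449 -0.206
vertex 2.015 -3.053 0.004
endloop
endfacet
facet normal 0.522 -0.638 0.566
outer loop
vertex 3.127 -3.171 -1.154
vertex 2.986 -1.566 0.785
vertex 2.015 -3.053 0.004
endloop
endfacet
facet normal -0.690 0.073 0.720
outer loop
vertex 2.015 -3.053 0.004
vertex 2.073 -0.449 -0.206
vertex 1.102 -1.936 -0.986
endloop
endfacet
facet normal -0.501 -0.766 -0.403
outer loop
vertex 1.102 -1.936 -0.986
vertex 3.127 -3.171 -1.154
vertex 2.015 -3.053 0.004
endloop
endfacet
facet normal 0.501 0.766 0.403
outer loop
vertex 2.986 -1.566 0.785
vertex 3.185 -0.567 -1.364
vertex 2.073 -0.449 -0.206
endloop
endfacet
facet normal 0.522 -0.638 0.566
outer loop
vertex 4.098 -1.684 -0.374
vertex 2.986 -1.566 0.785
vertex 3.127 -3.171 -1.154
endloop
endfacet
facet normal 0.501 0.766 0.403
outer loop
vertex 4.098 -1.684 -0.374
vertex 3.185 -0.567 -1.364
vertex 2.986 -1.566 0.785
endloop
endfacet
facet normal -0.522 0.638 -0.566
outer loop
vertex 2.073 -0.449 -0.206
vertex 3.185 -0.567 -1.364
vertex 1.102 -1.936 -0.986
endloop
endfacet
facet normal -0.501 -0.766 -0.402
outer loop
vertex 2.214 -2.054 -2.145
vertex 3.127 -3.171 -1.154
vertex 1.102 -1.936 -0.986
endloop
endfacet
facet normal -0.522 0.638 -0.566
outer loop
vertex 1.102 -1.936 -0.986
vertex 3.185 -0.567 -1.364
vertex 2.214 -2.054 -2.145
endloop
endfacet
facet normal 0.691 -0.074 -0.719
outer loop
vertex 2.214 -2.054 -2.145
vertex 4.098 -1.684 -0.374
vertex 3.127 -3.171 -1.154
endloop
endfacet
facet normal 0.691 -0.073 -0.719
outer loop
vertex 3.185 -0.567 -1.364
vertex 4.098 -1.684 -0.374
vertex 2.214 -2.054 -2.145
endloop
endfacet

endsolid


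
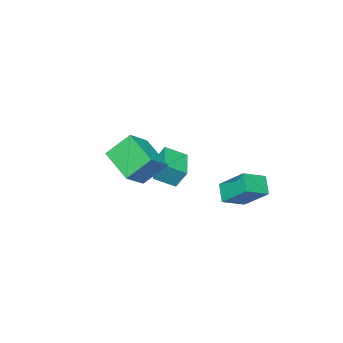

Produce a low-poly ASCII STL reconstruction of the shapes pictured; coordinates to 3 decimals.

solid 
facet normal -0.353 -0.559 0.750
outer loop
vertex -0.442 2.586 -2.493
vertex -1.684 2.809 -2.912
vertex -0.346 1.043 -3.598
endloop
endfacet
facet normal 0.934 -0.168 0.315
outer loop
vertex 0.064 1.691 -4.468
vertex -0.442 2.586 -2.493
vertex -0.346 1.043 -3.598
endloop
endfacet
facet normal -0.353 -0.559 0.750
outer loop
vertex -0.346 1.043 -3.598
vertex -1.684 2.809 -2.912
vertex -1.588 1.266 -4.017
endloop
endfacet
facet normal 0.050 -0.812 -0.581
outer loop
vertex -1.588 1.266 -4.017
vertex 0.064 1.691 -4.468
vertex -0.346 1.043 -3.598
endloop
endfacet
facet normal -0.050 0.812 0.581
outer loop
vertex -0.442 2.586 -2.493
vertex -1.274 3.457 -3.782
vertex -1.684 2.809 -2.912
endloop
endfacet
facet normal 0.934 -0.168 0.315
outer loop
vertex -0.032 3.234 -3.363
vertex -0.442 2.586 -2.493
vertex 0.064 1.691 -4.468
endloop
endfacet
facet normal -0.050 0.812 0.581
outer loop
vertex -0.032 3.234 -3.363
vertex -1.274 3.457 -3.782
vertex -0.442 2.586 -2.493
endloop
endfacet
facet normal -0.934 0.168 -0.315
outer loop
vertex -1.684 2.809 -2.912
vertex -1.274 3.457 -3.782
vertex -1.588 1.266 -4.017
endloop
endfacet
facet normal 0.050 -0.812 -0.581
outer loop
vertex -1.178 1.914 -4.887
vertex 0.064 1.691 -4.468
vertex -1.588 1.266 -4.017
endloop
endfacet
facet normal -0.934 0.168 -0.315
outer loop
vertex -1.588 1.266 -4.017
vertex -1.274 3.457 -3.782
vertex -1.178 1.914 -4.887
endloop
endfacet
facet normal 0.353 0.559 -0.750
outer loop
vertex -1.178 1.914 -4.887
vertex -0.032 3.234 -3.363
vertex 0.064 1.691 -4.468
endloop
endfacet
facet normal 0.353 0.559 -0.750
outer loop
vertex -1.274 3.457 -3.782
vertex -0.032 3.234 -3.363
vertex -1.178 1.914 -4.887
endloop
endfacet
facet normal -0.861 -0.163 -0.483
outer loop
vertex 1.874 -1.611 -0.948
vertex 2.12 0.213 -2.001
vertex 2.707 -2.423 -2.16
endloop
endfacet
facet normal -0.116 -0.860 0.497
outer loop
vertex 3.92 -2.193 -1.479
vertex 1.874 -1.611 -0.948
vertex 2.707 -2.423 -2.16
endloop
endfacet
facet normal -0.861 -0.163 -0.483
outer loop
vertex 2.707 -2.423 -2.16
vertex 2.12 0.213 -2.001
vertex 2.953 -0.599 -3.213
endloop
endfacet
facet normal 0.496 -0.483 -0.721
outer loop
vertex 2.953 -0.599 -3.213
vertex 3.92 -2.193 -1.479
vertex 2.707 -2.423 -2.16
endloop
endfacet
facet normal -0.496 0.483 0.721
outer loop
vertex 1.874 -1.611 -0.948
vertex 3.333 0.443 -1.32
vertex 2.12 0.213 -2.001
endloop
endfacet
facet normal -0.116 -0.860 0.497
outer loop
vertex 3.087 -1.381 -0.267
vertex 1.874 -1.611 -0.948
vertex 3.92 -2.193 -1.479
endloop
endfacet
facet normal -0.496 0.483 0.721
outer loop
vertex 3.087 -1.381 -0.267
vertex 3.333 0.443 -1.32
vertex 1.874 -1.611 -0.948
endloop
endfacet
facet normal 0.116 0.860 -0.497
outer loop
vertex 2.12 0.213 -2.001
vertex 3.333 0.443 -1.32
vertex 2.953 -0.599 -3.213
endloop
endfacet
facet normal 0.496 -0.483 -0.721
outer loop
vertex 4.166 -0.369 -2.532
vertex 3.92 -2.193 -1.479
vertex 2.953 -0.599 -3.213
endloop
endfacet
facet normal 0.116 0.860 -0.497
outer loop
vertex 2.953 -0.599 -3.213
vertex 3.333 0.443 -1.32
vertex 4.166 -0.369 -2.532
endloop
endfacet
facet normal 0.861 0.163 0.483
outer loop
vertex 4.166 -0.369 -2.532
vertex 3.087 -1.381 -0.267
vertex 3.92 -2.193 -1.479
endloop
endfacet
facet normal 0.861 0.163 0.483
outer loop
vertex 3.333 0.443 -1.32
vertex 3.087 -1.381 -0.267
vertex 4.166 -0.369 -2.532
endloop
endfacet
facet normal -0.737 0.490 -0.467
outer loop
vertex -2.164 -3.298 -3.251
vertex -0.816 -1.78 -3.787
vertex -1.92 -3.859 -4.225
endloop
endfacet
facet normal -0.642 -0.723 0.256
outer loop
vertex -0.984 -4.48 -3.633
vertex -2.164 -3.298 -3.251
vertex -1.92 -3.859 -4.225
endloop
endfacet
facet normal -0.737 0.490 -0.466
outer loop
vertex -1.92 -3.859 -4.225
vertex -0.816 -1.78 -3.787
vertex -0.572 -2.34 -4.761
endloop
endfacet
facet normal 0.212 -0.487 -0.847
outer loop
vertex -0.572 -2.34 -4.761
vertex -0.984 -4.48 -3.633
vertex -1.92 -3.859 -4.225
endloop
endfacet
facet normal -0.212 0.488 0.847
outer loop
vertex -2.164 -3.298 -3.251
vertex 0.12 -2.401 -3.195
vertex -0.816 -1.78 -3.787
endloop
endfacet
facet normal -0.642 -0.723 0.255
outer loop
vertex -1.228 -3.92 -2.659
vertex -2.164 -3.298 -3.251
vertex -0.984 -4.48 -3.633
endloop
endfacet
facet normal -0.212 0.487 0.847
outer loop
vertex -1.228 -3.92 -2.659
vertex 0.12 -2.401 -3.195
vertex -2.164 -3.298 -3.251
endloop
endfacet
facet normal 0.641 0.723 -0.255
outer loop
vertex -0.816 -1.78 -3.787
vertex 0.12 -2.401 -3.195
vertex -0.572 -2.34 -4.761
endloop
endfacet
facet normal 0.212 -0.487 -0.847
outer loop
vertex 0.364 -2.962 -4.169
vertex -0.984 -4.48 -3.633
vertex -0.572 -2.34 -4.761
endloop
endfacet
facet normal 0.642 0.723 -0.256
outer loop
vertex -0.572 -2.34 -4.761
vertex 0.12 -2.401 -3.195
vertex 0.364 -2.962 -4.169
endloop
endfacet
facet normal 0.737 -0.490 0.466
outer loop
vertex 0.364 -2.962 -4.169
vertex -1.228 -3.92 -2.659
vertex -0.984 -4.48 -3.633
endloop
endfacet
facet normal 0.737 -0.489 0.466
outer loop
vertex 0.12 -2.401 -3.195
vertex -1.228 -3.92 -2.659
vertex 0.364 -2.962 -4.169
endloop
endfacet

endsolid


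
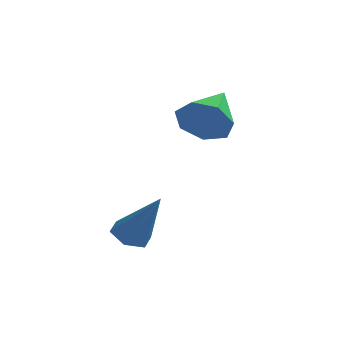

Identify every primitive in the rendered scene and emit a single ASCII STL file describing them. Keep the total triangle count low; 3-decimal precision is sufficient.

solid 
facet normal -0.479 0.255 -0.840
outer loop
vertex 0.358 -1.5 -4.233
vertex -0.206 -1.831 -4.012
vertex -0.115 -1.163 -3.861
endloop
endfacet
facet normal 0.661 0.728 0.181
outer loop
vertex 0.358 -1.5 -4.233
vertex -0.115 -1.163 -3.861
vertex 0.766 -2.349 -2.308
endloop
endfacet
facet normal -0.479 0.255 -0.840
outer loop
vertex -0.115 -1.163 -3.861
vertex -0.206 -1.831 -4.012
vertex -0.679 -1.494 -3.64
endloop
endfacet
facet normal -0.173 0.733 0.658
outer loop
vertex -0.115 -1.163 -3.861
vertex -0.679 -1.494 -3.64
vertex 0.766 -2.349 -2.308
endloop
endfacet
facet normal -0.479 0.255 -0.840
outer loop
vertex -0.679 -1.494 -3.64
vertex -0.206 -1.831 -4.012
vertex -0.77 -2.161 -3.791
endloop
endfacet
facet normal -0.697 -0.066 0.714
outer loop
vertex -0.679 -1.494 -3.64
vertex -0.77 -2.161 -3.791
vertex 0.766 -2.349 -2.308
endloop
endfacet
facet normal -0.479 0.257 -0.839
outer loop
vertex -0.77 -2.161 -3.791
vertex -0.206 -1.831 -4.012
vertex -0.297 -2.498 -4.164
endloop
endfacet
facet normal -0.390 -0.873 0.294
outer loop
vertex -0.77 -2.161 -3.791
vertex -0.297 -2.498 -4.164
vertex 0.766 -2.349 -2.308
endloop
endfacet
facet normal -0.479 0.257 -0.839
outer loop
vertex -0.297 -2.498 -4.164
vertex -0.206 -1.831 -4.012
vertex 0.267 -2.167 -4.385
endloop
endfacet
facet normal 0.443 -0.878 -0.183
outer loop
vertex -0.297 -2.498 -4.164
vertex 0.267 -2.167 -4.385
vertex 0.766 -2.349 -2.308
endloop
endfacet
facet normal -0.479 0.257 -0.839
outer loop
vertex 0.267 -2.167 -4.385
vertex -0.206 -1.831 -4.012
vertex 0.358 -1.5 -4.233
endloop
endfacet
facet normal 0.968 -0.078 -0.239
outer loop
vertex 0.267 -2.167 -4.385
vertex 0.358 -1.5 -4.233
vertex 0.766 -2.349 -2.308
endloop
endfacet
facet normal -0.242 -0.891 -0.385
outer loop
vertex 2.147 0.457 0.492
vertex 1.673 0.903 -0.242
vertex 2.613 0.629 -0.198
endloop
endfacet
facet normal 0.827 0.010 0.561
outer loop
vertex 2.147 0.457 0.492
vertex 2.613 0.629 -0.198
vertex 2.127 2.577 0.482
endloop
endfacet
facet normal -0.242 -0.891 -0.385
outer loop
vertex 2.613 0.629 -0.198
vertex 1.673 0.903 -0.242
vertex 2.372 1.007 -0.921
endloop
endfacet
facet normal 0.943 0.292 -0.162
outer loop
vertex 2.613 0.629 -0.198
vertex 2.372 1.007 -0.921
vertex 2.127 2.577 0.482
endloop
endfacet
facet normal -0.241 -0.891 -0.385
outer loop
vertex 2.372 1.007 -0.921
vertex 1.673 0.903 -0.242
vertex 1.605 1.306 -1.132
endloop
endfacet
facet normal 0.425 0.639 -0.641
outer loop
vertex 2.372 1.007 -0.921
vertex 1.605 1.306 -1.132
vertex 2.127 2.577 0.482
endloop
endfacet
facet normal -0.240 -0.891 -0.385
outer loop
vertex 1.605 1.306 -1.132
vertex 1.673 0.903 -0.242
vertex 0.889 1.301 -0.674
endloop
endfacet
facet normal -0.334 0.790 -0.514
outer loop
vertex 1.605 1.306 -1.132
vertex 0.889 1.301 -0.674
vertex 2.127 2.577 0.482
endloop
endfacet
facet normal -0.241 -0.891 -0.384
outer loop
vertex 0.889 1.301 -0.674
vertex 1.673 0.903 -0.242
vertex 0.764 0.997 0.11
endloop
endfacet
facet normal -0.766 0.632 0.123
outer loop
vertex 0.889 1.301 -0.674
vertex 0.764 0.997 0.11
vertex 2.127 2.577 0.482
endloop
endfacet
facet normal -0.241 -0.891 -0.385
outer loop
vertex 0.764 0.997 0.11
vertex 1.673 0.903 -0.242
vertex 1.323 0.621 0.629
endloop
endfacet
facet normal -0.544 0.283 0.790
outer loop
vertex 0.764 0.997 0.11
vertex 1.323 0.621 0.629
vertex 2.127 2.577 0.482
endloop
endfacet
facet normal -0.241 -0.891 -0.385
outer loop
vertex 1.323 0.621 0.629
vertex 1.673 0.903 -0.242
vertex 2.147 0.457 0.492
endloop
endfacet
facet normal 0.165 0.006 0.986
outer loop
vertex 1.323 0.621 0.629
vertex 2.147 0.457 0.492
vertex 2.127 2.577 0.482
endloop
endfacet

endsolid


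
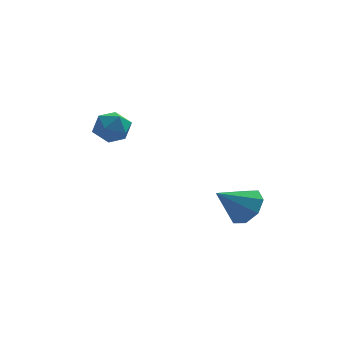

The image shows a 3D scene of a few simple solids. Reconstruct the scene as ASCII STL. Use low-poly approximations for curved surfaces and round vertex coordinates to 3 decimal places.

solid 
facet normal -0.058 0.981 0.183
outer loop
vertex -0.937 2.596 0.148
vertex -1.849 2.48 0.481
vertex -1.092 2.41 1.096
endloop
endfacet
facet normal 0.614 0.749 0.247
outer loop
vertex -0.937 2.596 0.148
vertex -1.092 2.41 1.096
vertex -0.36 1.966 0.624
endloop
endfacet
facet normal 0.807 0.457 -0.374
outer loop
vertex -0.937 2.596 0.148
vertex -0.36 1.966 0.624
vertex -0.664 1.761 -0.282
endloop
endfacet
facet normal 0.255 0.507 -0.823
outer loop
vertex -0.937 2.596 0.148
vertex -0.664 1.761 -0.282
vertex -1.585 2.079 -0.371
endloop
endfacet
facet normal -0.281 0.832 -0.479
outer loop
vertex -0.937 2.596 0.148
vertex -1.585 2.079 -0.371
vertex -1.849 2.48 0.481
endloop
endfacet
facet normal 0.624 0.238 0.744
outer loop
vertex -0.36 1.966 0.624
vertex -1.092 2.41 1.096
vertex -0.915 1.461 1.251
endloop
endfacet
facet normal -0.463 0.613 0.640
outer loop
vertex -1.092 2.41 1.096
vertex -1.849 2.48 0.481
vertex -1.836 1.779 1.162
endloop
endfacet
facet normal -0.823 0.371 -0.430
outer loop
vertex -1.849 2.48 0.481
vertex -1.585 2.079 -0.371
vertex -2.14 1.574 0.256
endloop
endfacet
facet normal 0.042 -0.153 -0.987
outer loop
vertex -1.585 2.079 -0.371
vertex -0.664 1.761 -0.282
vertex -1.408 1.13 -0.216
endloop
endfacet
facet normal 0.936 -0.236 -0.261
outer loop
vertex -0.664 1.761 -0.282
vertex -0.36 1.966 0.624
vertex -0.651 1.06 0.399
endloop
endfacet
facet normal -0.255 -0.507 0.823
outer loop
vertex -1.563 0.944 0.732
vertex -0.915 1.461 1.251
vertex -1.836 1.779 1.162
endloop
endfacet
facet normal -0.807 -0.457 0.374
outer loop
vertex -1.563 0.944 0.732
vertex -1.836 1.779 1.162
vertex -2.14 1.574 0.256
endloop
endfacet
facet normal -0.614 -0.749 -0.247
outer loop
vertex -1.563 0.944 0.732
vertex -2.14 1.574 0.256
vertex -1.408 1.13 -0.216
endloop
endfacet
facet normal 0.058 -0.981 -0.183
outer loop
vertex -1.563 0.944 0.732
vertex -1.408 1.13 -0.216
vertex -0.651 1.06 0.399
endloop
endfacet
facet normal 0.281 -0.832 0.479
outer loop
vertex -1.563 0.944 0.732
vertex -0.651 1.06 0.399
vertex -0.915 1.461 1.251
endloop
endfacet
facet normal -0.042 0.153 0.987
outer loop
vertex -1.836 1.779 1.162
vertex -0.915 1.461 1.251
vertex -1.092 2.41 1.096
endloop
endfacet
facet normal -0.936 0.236 0.261
outer loop
vertex -2.14 1.574 0.256
vertex -1.836 1.779 1.162
vertex -1.849 2.48 0.481
endloop
endfacet
facet normal -0.624 -0.238 -0.744
outer loop
vertex -1.408 1.13 -0.216
vertex -2.14 1.574 0.256
vertex -1.585 2.079 -0.371
endloop
endfacet
facet normal 0.463 -0.613 -0.640
outer loop
vertex -0.651 1.06 0.399
vertex -1.408 1.13 -0.216
vertex -0.664 1.761 -0.282
endloop
endfacet
facet normal 0.823 -0.371 0.430
outer loop
vertex -0.915 1.461 1.251
vertex -0.651 1.06 0.399
vertex -0.36 1.966 0.624
endloop
endfacet
facet normal 0.722 0.298 -0.624
outer loop
vertex 5.068 -1.503 -2.051
vertex 4.508 -1.854 -2.867
vertex 4.577 -0.942 -2.351
endloop
endfacet
facet normal -0.048 0.438 0.898
outer loop
vertex 5.068 -1.503 -2.051
vertex 4.577 -0.942 -2.351
vertex 3.172 -2.406 -1.713
endloop
endfacet
facet normal 0.722 0.299 -0.624
outer loop
vertex 4.577 -0.942 -2.351
vertex 4.508 -1.854 -2.867
vertex 4.045 -0.915 -2.953
endloop
endfacet
facet normal -0.515 0.706 0.487
outer loop
vertex 4.577 -0.942 -2.351
vertex 4.045 -0.915 -2.953
vertex 3.172 -2.406 -1.713
endloop
endfacet
facet normal 0.722 0.299 -0.624
outer loop
vertex 4.045 -0.915 -2.953
vertex 4.508 -1.854 -2.867
vertex 3.785 -1.438 -3.505
endloop
endfacet
facet normal -0.877 0.479 -0.041
outer loop
vertex 4.045 -0.915 -2.953
vertex 3.785 -1.438 -3.505
vertex 3.172 -2.406 -1.713
endloop
endfacet
facet normal 0.722 0.299 -0.624
outer loop
vertex 3.785 -1.438 -3.505
vertex 4.508 -1.854 -2.867
vertex 3.948 -2.204 -3.683
endloop
endfacet
facet normal -0.921 -0.109 -0.374
outer loop
vertex 3.785 -1.438 -3.505
vertex 3.948 -2.204 -3.683
vertex 3.172 -2.406 -1.713
endloop
endfacet
facet normal 0.722 0.299 -0.624
outer loop
vertex 3.948 -2.204 -3.683
vertex 4.508 -1.854 -2.867
vertex 4.439 -2.765 -3.384
endloop
endfacet
facet normal -0.623 -0.715 -0.319
outer loop
vertex 3.948 -2.204 -3.683
vertex 4.439 -2.765 -3.384
vertex 3.172 -2.406 -1.713
endloop
endfacet
facet normal 0.722 0.299 -0.624
outer loop
vertex 4.439 -2.765 -3.384
vertex 4.508 -1.854 -2.867
vertex 4.97 -2.792 -2.782
endloop
endfacet
facet normal -0.156 -0.983 0.093
outer loop
vertex 4.439 -2.765 -3.384
vertex 4.97 -2.792 -2.782
vertex 3.172 -2.406 -1.713
endloop
endfacet
facet normal 0.722 0.299 -0.624
outer loop
vertex 4.97 -2.792 -2.782
vertex 4.508 -1.854 -2.867
vertex 5.231 -2.27 -2.23
endloop
endfacet
facet normal 0.206 -0.758 0.619
outer loop
vertex 4.97 -2.792 -2.782
vertex 5.231 -2.27 -2.23
vertex 3.172 -2.406 -1.713
endloop
endfacet
facet normal 0.722 0.299 -0.624
outer loop
vertex 5.231 -2.27 -2.23
vertex 4.508 -1.854 -2.867
vertex 5.068 -1.503 -2.051
endloop
endfacet
facet normal 0.251 -0.169 0.953
outer loop
vertex 5.231 -2.27 -2.23
vertex 5.068 -1.503 -2.051
vertex 3.172 -2.406 -1.713
endloop
endfacet

endsolid


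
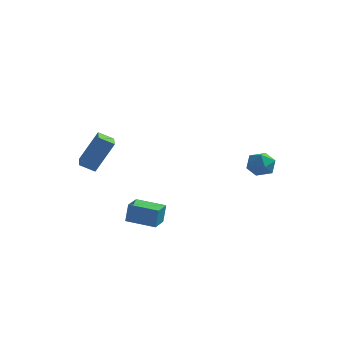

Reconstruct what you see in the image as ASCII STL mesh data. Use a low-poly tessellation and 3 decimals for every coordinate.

solid 
facet normal -0.994 0.019 0.108
outer loop
vertex -1.475 -3.23 -1.404
vertex -1.465 -2.066 -1.515
vertex -1.605 -3.342 -2.581
endloop
endfacet
facet normal -0.008 -0.995 0.096
outer loop
vertex 0.085 -3.374 -2.765
vertex -1.475 -3.23 -1.404
vertex -1.605 -3.342 -2.581
endloop
endfacet
facet normal -0.994 0.019 0.108
outer loop
vertex -1.605 -3.342 -2.581
vertex -1.465 -2.066 -1.515
vertex -1.595 -2.177 -2.693
endloop
endfacet
facet normal -0.110 -0.094 -0.990
outer loop
vertex -1.595 -2.177 -2.693
vertex 0.085 -3.374 -2.765
vertex -1.605 -3.342 -2.581
endloop
endfacet
facet normal 0.110 0.093 0.990
outer loop
vertex -1.475 -3.23 -1.404
vertex 0.225 -2.098 -1.699
vertex -1.465 -2.066 -1.515
endloop
endfacet
facet normal -0.009 -0.995 0.095
outer loop
vertex 0.215 -3.263 -1.587
vertex -1.475 -3.23 -1.404
vertex 0.085 -3.374 -2.765
endloop
endfacet
facet normal 0.109 0.094 0.990
outer loop
vertex 0.215 -3.263 -1.587
vertex 0.225 -2.098 -1.699
vertex -1.475 -3.23 -1.404
endloop
endfacet
facet normal 0.009 0.995 -0.095
outer loop
vertex -1.465 -2.066 -1.515
vertex 0.225 -2.098 -1.699
vertex -1.595 -2.177 -2.693
endloop
endfacet
facet normal -0.109 -0.093 -0.990
outer loop
vertex 0.095 -2.21 -2.876
vertex 0.085 -3.374 -2.765
vertex -1.595 -2.177 -2.693
endloop
endfacet
facet normal 0.009 0.995 -0.096
outer loop
vertex -1.595 -2.177 -2.693
vertex 0.225 -2.098 -1.699
vertex 0.095 -2.21 -2.876
endloop
endfacet
facet normal 0.994 -0.019 -0.108
outer loop
vertex 0.095 -2.21 -2.876
vertex 0.215 -3.263 -1.587
vertex 0.085 -3.374 -2.765
endloop
endfacet
facet normal 0.994 -0.019 -0.108
outer loop
vertex 0.225 -2.098 -1.699
vertex 0.215 -3.263 -1.587
vertex 0.095 -2.21 -2.876
endloop
endfacet
facet normal -0.509 0.718 0.475
outer loop
vertex 3.308 4.233 -0.585
vertex 3.063 3.626 0.07
vertex 3.842 4.117 0.162
endloop
endfacet
facet normal 0.047 0.992 0.120
outer loop
vertex 3.308 4.233 -0.585
vertex 3.842 4.117 0.162
vertex 4.228 4.2 -0.675
endloop
endfacet
facet normal -0.026 0.822 -0.569
outer loop
vertex 3.308 4.233 -0.585
vertex 4.228 4.2 -0.675
vertex 3.687 3.761 -1.284
endloop
endfacet
facet normal -0.628 0.443 -0.640
outer loop
vertex 3.308 4.233 -0.585
vertex 3.687 3.761 -1.284
vertex 2.968 3.406 -0.824
endloop
endfacet
facet normal -0.925 0.379 0.005
outer loop
vertex 3.308 4.233 -0.585
vertex 2.968 3.406 -0.824
vertex 3.063 3.626 0.07
endloop
endfacet
facet normal 0.640 0.678 0.362
outer loop
vertex 4.228 4.2 -0.675
vertex 3.842 4.117 0.162
vertex 4.552 3.574 -0.076
endloop
endfacet
facet normal -0.258 0.234 0.937
outer loop
vertex 3.842 4.117 0.162
vertex 3.063 3.626 0.07
vertex 3.833 3.219 0.384
endloop
endfacet
facet normal -0.933 -0.314 0.176
outer loop
vertex 3.063 3.626 0.07
vertex 2.968 3.406 -0.824
vertex 3.292 2.78 -0.225
endloop
endfacet
facet normal -0.451 -0.210 -0.867
outer loop
vertex 2.968 3.406 -0.824
vertex 3.687 3.761 -1.284
vertex 3.678 2.863 -1.062
endloop
endfacet
facet normal 0.520 0.403 -0.753
outer loop
vertex 3.687 3.761 -1.284
vertex 4.228 4.2 -0.675
vertex 4.457 3.354 -0.97
endloop
endfacet
facet normal 0.628 -0.443 0.640
outer loop
vertex 4.212 2.747 -0.315
vertex 4.552 3.574 -0.076
vertex 3.833 3.219 0.384
endloop
endfacet
facet normal 0.026 -0.822 0.569
outer loop
vertex 4.212 2.747 -0.315
vertex 3.833 3.219 0.384
vertex 3.292 2.78 -0.225
endloop
endfacet
facet normal -0.047 -0.992 -0.120
outer loop
vertex 4.212 2.747 -0.315
vertex 3.292 2.78 -0.225
vertex 3.678 2.863 -1.062
endloop
endfacet
facet normal 0.509 -0.718 -0.475
outer loop
vertex 4.212 2.747 -0.315
vertex 3.678 2.863 -1.062
vertex 4.457 3.354 -0.97
endloop
endfacet
facet normal 0.925 -0.379 -0.005
outer loop
vertex 4.212 2.747 -0.315
vertex 4.457 3.354 -0.97
vertex 4.552 3.574 -0.076
endloop
endfacet
facet normal 0.451 0.210 0.867
outer loop
vertex 3.833 3.219 0.384
vertex 4.552 3.574 -0.076
vertex 3.842 4.117 0.162
endloop
endfacet
facet normal -0.520 -0.403 0.753
outer loop
vertex 3.292 2.78 -0.225
vertex 3.833 3.219 0.384
vertex 3.063 3.626 0.07
endloop
endfacet
facet normal -0.640 -0.678 -0.362
outer loop
vertex 3.678 2.863 -1.062
vertex 3.292 2.78 -0.225
vertex 2.968 3.406 -0.824
endloop
endfacet
facet normal 0.258 -0.234 -0.937
outer loop
vertex 4.457 3.354 -0.97
vertex 3.678 2.863 -1.062
vertex 3.687 3.761 -1.284
endloop
endfacet
facet normal 0.933 0.314 -0.176
outer loop
vertex 4.552 3.574 -0.076
vertex 4.457 3.354 -0.97
vertex 4.228 4.2 -0.675
endloop
endfacet
facet normal -0.391 -0.334 -0.858
outer loop
vertex -3.602 -4.713 1.81
vertex -4.275 -3.057 1.472
vertex -2.801 -4.481 1.355
endloop
endfacet
facet normal 0.369 -0.910 0.186
outer loop
vertex -1.985 -3.783 3.148
vertex -3.602 -4.713 1.81
vertex -2.801 -4.481 1.355
endloop
endfacet
facet normal -0.390 -0.334 -0.858
outer loop
vertex -2.801 -4.481 1.355
vertex -4.275 -3.057 1.472
vertex -3.474 -2.824 1.017
endloop
endfacet
facet normal 0.843 0.245 -0.479
outer loop
vertex -3.474 -2.824 1.017
vertex -1.985 -3.783 3.148
vertex -2.801 -4.481 1.355
endloop
endfacet
facet normal -0.843 -0.245 0.479
outer loop
vertex -3.602 -4.713 1.81
vertex -3.459 -2.359 3.265
vertex -4.275 -3.057 1.472
endloop
endfacet
facet normal 0.370 -0.910 0.185
outer loop
vertex -2.786 -4.016 3.603
vertex -3.602 -4.713 1.81
vertex -1.985 -3.783 3.148
endloop
endfacet
facet normal -0.843 -0.245 0.479
outer loop
vertex -2.786 -4.016 3.603
vertex -3.459 -2.359 3.265
vertex -3.602 -4.713 1.81
endloop
endfacet
facet normal -0.370 0.910 -0.186
outer loop
vertex -4.275 -3.057 1.472
vertex -3.459 -2.359 3.265
vertex -3.474 -2.824 1.017
endloop
endfacet
facet normal 0.843 0.245 -0.479
outer loop
vertex -2.658 -2.127 2.81
vertex -1.985 -3.783 3.148
vertex -3.474 -2.824 1.017
endloop
endfacet
facet normal -0.369 0.911 -0.186
outer loop
vertex -3.474 -2.824 1.017
vertex -3.459 -2.359 3.265
vertex -2.658 -2.127 2.81
endloop
endfacet
facet normal 0.390 0.334 0.858
outer loop
vertex -2.658 -2.127 2.81
vertex -2.786 -4.016 3.603
vertex -1.985 -3.783 3.148
endloop
endfacet
facet normal 0.391 0.334 0.858
outer loop
vertex -3.459 -2.359 3.265
vertex -2.786 -4.016 3.603
vertex -2.658 -2.127 2.81
endloop
endfacet

endsolid


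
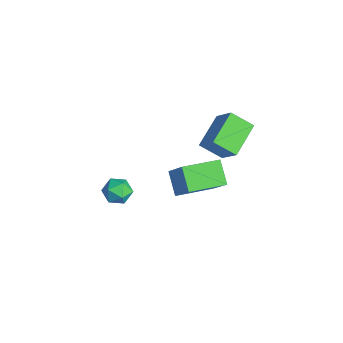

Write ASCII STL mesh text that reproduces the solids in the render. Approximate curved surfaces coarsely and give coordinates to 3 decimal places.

solid 
facet normal -0.592 0.709 0.383
outer loop
vertex -4.0 3.281 2.09
vertex -3.017 3.51 3.187
vertex -3.445 4.107 1.42
endloop
endfacet
facet normal -0.659 -0.154 -0.736
outer loop
vertex -2.443 2.91 0.773
vertex -4.0 3.281 2.09
vertex -3.445 4.107 1.42
endloop
endfacet
facet normal -0.592 0.709 0.383
outer loop
vertex -3.445 4.107 1.42
vertex -3.017 3.51 3.187
vertex -2.462 4.336 2.517
endloop
endfacet
facet normal 0.462 0.689 -0.558
outer loop
vertex -2.462 4.336 2.517
vertex -2.443 2.91 0.773
vertex -3.445 4.107 1.42
endloop
endfacet
facet normal -0.462 -0.689 0.558
outer loop
vertex -4.0 3.281 2.09
vertex -2.015 2.313 2.54
vertex -3.017 3.51 3.187
endloop
endfacet
facet normal -0.659 -0.154 -0.736
outer loop
vertex -2.998 2.084 1.443
vertex -4.0 3.281 2.09
vertex -2.443 2.91 0.773
endloop
endfacet
facet normal -0.462 -0.689 0.558
outer loop
vertex -2.998 2.084 1.443
vertex -2.015 2.313 2.54
vertex -4.0 3.281 2.09
endloop
endfacet
facet normal 0.659 0.154 0.736
outer loop
vertex -3.017 3.51 3.187
vertex -2.015 2.313 2.54
vertex -2.462 4.336 2.517
endloop
endfacet
facet normal 0.462 0.689 -0.558
outer loop
vertex -1.46 3.139 1.87
vertex -2.443 2.91 0.773
vertex -2.462 4.336 2.517
endloop
endfacet
facet normal 0.659 0.154 0.736
outer loop
vertex -2.462 4.336 2.517
vertex -2.015 2.313 2.54
vertex -1.46 3.139 1.87
endloop
endfacet
facet normal 0.592 -0.709 -0.383
outer loop
vertex -1.46 3.139 1.87
vertex -2.998 2.084 1.443
vertex -2.443 2.91 0.773
endloop
endfacet
facet normal 0.592 -0.709 -0.383
outer loop
vertex -2.015 2.313 2.54
vertex -2.998 2.084 1.443
vertex -1.46 3.139 1.87
endloop
endfacet
facet normal -0.776 0.053 0.629
outer loop
vertex -2.184 1.004 1.123
vertex -2.171 2.71 0.996
vertex -3.471 0.896 -0.456
endloop
endfacet
facet normal -0.008 -0.997 0.075
outer loop
vertex -2.509 0.83 -1.236
vertex -2.184 1.004 1.123
vertex -3.471 0.896 -0.456
endloop
endfacet
facet normal -0.776 0.053 0.629
outer loop
vertex -3.471 0.896 -0.456
vertex -2.171 2.71 0.996
vertex -3.458 2.601 -0.583
endloop
endfacet
facet normal -0.631 -0.053 -0.774
outer loop
vertex -3.458 2.601 -0.583
vertex -2.509 0.83 -1.236
vertex -3.471 0.896 -0.456
endloop
endfacet
facet normal 0.631 0.053 0.774
outer loop
vertex -2.184 1.004 1.123
vertex -1.209 2.644 0.216
vertex -2.171 2.71 0.996
endloop
endfacet
facet normal -0.007 -0.997 0.075
outer loop
vertex -1.222 0.939 0.343
vertex -2.184 1.004 1.123
vertex -2.509 0.83 -1.236
endloop
endfacet
facet normal 0.631 0.053 0.774
outer loop
vertex -1.222 0.939 0.343
vertex -1.209 2.644 0.216
vertex -2.184 1.004 1.123
endloop
endfacet
facet normal 0.008 0.997 -0.075
outer loop
vertex -2.171 2.71 0.996
vertex -1.209 2.644 0.216
vertex -3.458 2.601 -0.583
endloop
endfacet
facet normal -0.631 -0.053 -0.774
outer loop
vertex -2.496 2.536 -1.363
vertex -2.509 0.83 -1.236
vertex -3.458 2.601 -0.583
endloop
endfacet
facet normal 0.007 0.997 -0.074
outer loop
vertex -3.458 2.601 -0.583
vertex -1.209 2.644 0.216
vertex -2.496 2.536 -1.363
endloop
endfacet
facet normal 0.776 -0.053 -0.629
outer loop
vertex -2.496 2.536 -1.363
vertex -1.222 0.939 0.343
vertex -2.509 0.83 -1.236
endloop
endfacet
facet normal 0.776 -0.053 -0.629
outer loop
vertex -1.209 2.644 0.216
vertex -1.222 0.939 0.343
vertex -2.496 2.536 -1.363
endloop
endfacet
facet normal -0.738 0.621 -0.264
outer loop
vertex -1.708 -1.605 0.832
vertex -2.174 -2.047 1.095
vertex -1.9 -1.551 1.497
endloop
endfacet
facet normal -0.141 0.983 -0.120
outer loop
vertex -1.708 -1.605 0.832
vertex -1.9 -1.551 1.497
vertex -1.233 -1.477 1.322
endloop
endfacet
facet normal 0.373 0.743 -0.556
outer loop
vertex -1.708 -1.605 0.832
vertex -1.233 -1.477 1.322
vertex -1.094 -1.928 0.812
endloop
endfacet
facet normal 0.091 0.233 -0.968
outer loop
vertex -1.708 -1.605 0.832
vertex -1.094 -1.928 0.812
vertex -1.675 -2.28 0.673
endloop
endfacet
facet normal -0.594 0.157 -0.789
outer loop
vertex -1.708 -1.605 0.832
vertex -1.675 -2.28 0.673
vertex -2.174 -2.047 1.095
endloop
endfacet
facet normal 0.052 0.833 0.551
outer loop
vertex -1.233 -1.477 1.322
vertex -1.9 -1.551 1.497
vertex -1.405 -1.84 1.887
endloop
endfacet
facet normal -0.915 0.247 0.318
outer loop
vertex -1.9 -1.551 1.497
vertex -2.174 -2.047 1.095
vertex -1.986 -2.192 1.748
endloop
endfacet
facet normal -0.683 -0.502 -0.530
outer loop
vertex -2.174 -2.047 1.095
vertex -1.675 -2.28 0.673
vertex -1.847 -2.643 1.238
endloop
endfacet
facet normal 0.426 -0.379 -0.822
outer loop
vertex -1.675 -2.28 0.673
vertex -1.094 -1.928 0.812
vertex -1.18 -2.569 1.063
endloop
endfacet
facet normal 0.881 0.446 -0.155
outer loop
vertex -1.094 -1.928 0.812
vertex -1.233 -1.477 1.322
vertex -0.906 -2.073 1.465
endloop
endfacet
facet normal -0.091 -0.233 0.968
outer loop
vertex -1.372 -2.515 1.728
vertex -1.405 -1.84 1.887
vertex -1.986 -2.192 1.748
endloop
endfacet
facet normal -0.373 -0.743 0.556
outer loop
vertex -1.372 -2.515 1.728
vertex -1.986 -2.192 1.748
vertex -1.847 -2.643 1.238
endloop
endfacet
facet normal 0.141 -0.983 0.120
outer loop
vertex -1.372 -2.515 1.728
vertex -1.847 -2.643 1.238
vertex -1.18 -2.569 1.063
endloop
endfacet
facet normal 0.738 -0.621 0.264
outer loop
vertex -1.372 -2.515 1.728
vertex -1.18 -2.569 1.063
vertex -0.906 -2.073 1.465
endloop
endfacet
facet normal 0.594 -0.157 0.789
outer loop
vertex -1.372 -2.515 1.728
vertex -0.906 -2.073 1.465
vertex -1.405 -1.84 1.887
endloop
endfacet
facet normal -0.426 0.379 0.822
outer loop
vertex -1.986 -2.192 1.748
vertex -1.405 -1.84 1.887
vertex -1.9 -1.551 1.497
endloop
endfacet
facet normal -0.881 -0.446 0.155
outer loop
vertex -1.847 -2.643 1.238
vertex -1.986 -2.192 1.748
vertex -2.174 -2.047 1.095
endloop
endfacet
facet normal -0.052 -0.833 -0.551
outer loop
vertex -1.18 -2.569 1.063
vertex -1.847 -2.643 1.238
vertex -1.675 -2.28 0.673
endloop
endfacet
facet normal 0.915 -0.247 -0.318
outer loop
vertex -0.906 -2.073 1.465
vertex -1.18 -2.569 1.063
vertex -1.094 -1.928 0.812
endloop
endfacet
facet normal 0.683 0.502 0.530
outer loop
vertex -1.405 -1.84 1.887
vertex -0.906 -2.073 1.465
vertex -1.233 -1.477 1.322
endloop
endfacet

endsolid


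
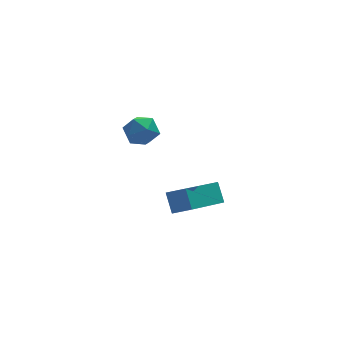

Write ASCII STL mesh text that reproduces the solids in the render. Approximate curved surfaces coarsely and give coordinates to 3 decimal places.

solid 
facet normal -0.739 -0.511 0.438
outer loop
vertex 1.823 -0.306 0.223
vertex 1.278 0.136 -0.181
vertex 1.837 -0.884 -0.427
endloop
endfacet
facet normal 0.673 -0.546 0.500
outer loop
vertex 3.442 0.224 -1.379
vertex 1.823 -0.306 0.223
vertex 1.837 -0.884 -0.427
endloop
endfacet
facet normal -0.739 -0.511 0.438
outer loop
vertex 1.837 -0.884 -0.427
vertex 1.278 0.136 -0.181
vertex 1.292 -0.442 -0.831
endloop
endfacet
facet normal 0.015 -0.664 -0.747
outer loop
vertex 1.292 -0.442 -0.831
vertex 3.442 0.224 -1.379
vertex 1.837 -0.884 -0.427
endloop
endfacet
facet normal -0.015 0.664 0.747
outer loop
vertex 1.823 -0.306 0.223
vertex 2.883 1.244 -1.133
vertex 1.278 0.136 -0.181
endloop
endfacet
facet normal 0.673 -0.546 0.500
outer loop
vertex 3.428 0.802 -0.729
vertex 1.823 -0.306 0.223
vertex 3.442 0.224 -1.379
endloop
endfacet
facet normal -0.015 0.664 0.747
outer loop
vertex 3.428 0.802 -0.729
vertex 2.883 1.244 -1.133
vertex 1.823 -0.306 0.223
endloop
endfacet
facet normal -0.673 0.546 -0.500
outer loop
vertex 1.278 0.136 -0.181
vertex 2.883 1.244 -1.133
vertex 1.292 -0.442 -0.831
endloop
endfacet
facet normal 0.015 -0.664 -0.747
outer loop
vertex 2.897 0.666 -1.783
vertex 3.442 0.224 -1.379
vertex 1.292 -0.442 -0.831
endloop
endfacet
facet normal -0.673 0.546 -0.500
outer loop
vertex 1.292 -0.442 -0.831
vertex 2.883 1.244 -1.133
vertex 2.897 0.666 -1.783
endloop
endfacet
facet normal 0.739 0.511 -0.438
outer loop
vertex 2.897 0.666 -1.783
vertex 3.428 0.802 -0.729
vertex 3.442 0.224 -1.379
endloop
endfacet
facet normal 0.739 0.511 -0.438
outer loop
vertex 2.883 1.244 -1.133
vertex 3.428 0.802 -0.729
vertex 2.897 0.666 -1.783
endloop
endfacet
facet normal -0.978 -0.011 -0.209
outer loop
vertex 0.014 0.063 2.787
vertex -0.113 -0.194 3.396
vertex -0.102 0.473 3.308
endloop
endfacet
facet normal -0.650 0.520 -0.554
outer loop
vertex 0.014 0.063 2.787
vertex -0.102 0.473 3.308
vertex 0.387 0.617 2.869
endloop
endfacet
facet normal -0.138 0.235 -0.962
outer loop
vertex 0.014 0.063 2.787
vertex 0.387 0.617 2.869
vertex 0.679 0.039 2.686
endloop
endfacet
facet normal -0.149 -0.473 -0.868
outer loop
vertex 0.014 0.063 2.787
vertex 0.679 0.039 2.686
vertex 0.37 -0.462 3.012
endloop
endfacet
facet normal -0.668 -0.626 -0.403
outer loop
vertex 0.014 0.063 2.787
vertex 0.37 -0.462 3.012
vertex -0.113 -0.194 3.396
endloop
endfacet
facet normal -0.338 0.939 -0.068
outer loop
vertex 0.387 0.617 2.869
vertex -0.102 0.473 3.308
vertex 0.49 0.702 3.528
endloop
endfacet
facet normal -0.868 0.079 0.489
outer loop
vertex -0.102 0.473 3.308
vertex -0.113 -0.194 3.396
vertex 0.181 0.201 3.854
endloop
endfacet
facet normal -0.367 -0.913 0.175
outer loop
vertex -0.113 -0.194 3.396
vertex 0.37 -0.462 3.012
vertex 0.473 -0.377 3.671
endloop
endfacet
facet normal 0.472 -0.667 -0.577
outer loop
vertex 0.37 -0.462 3.012
vertex 0.679 0.039 2.686
vertex 0.962 -0.233 3.232
endloop
endfacet
facet normal 0.491 0.479 -0.728
outer loop
vertex 0.679 0.039 2.686
vertex 0.387 0.617 2.869
vertex 0.973 0.434 3.144
endloop
endfacet
facet normal 0.149 0.473 0.868
outer loop
vertex 0.846 0.177 3.753
vertex 0.49 0.702 3.528
vertex 0.181 0.201 3.854
endloop
endfacet
facet normal 0.138 -0.235 0.962
outer loop
vertex 0.846 0.177 3.753
vertex 0.181 0.201 3.854
vertex 0.473 -0.377 3.671
endloop
endfacet
facet normal 0.650 -0.520 0.554
outer loop
vertex 0.846 0.177 3.753
vertex 0.473 -0.377 3.671
vertex 0.962 -0.233 3.232
endloop
endfacet
facet normal 0.978 0.011 0.209
outer loop
vertex 0.846 0.177 3.753
vertex 0.962 -0.233 3.232
vertex 0.973 0.434 3.144
endloop
endfacet
facet normal 0.668 0.626 0.403
outer loop
vertex 0.846 0.177 3.753
vertex 0.973 0.434 3.144
vertex 0.49 0.702 3.528
endloop
endfacet
facet normal -0.472 0.667 0.577
outer loop
vertex 0.181 0.201 3.854
vertex 0.49 0.702 3.528
vertex -0.102 0.473 3.308
endloop
endfacet
facet normal -0.491 -0.479 0.728
outer loop
vertex 0.473 -0.377 3.671
vertex 0.181 0.201 3.854
vertex -0.113 -0.194 3.396
endloop
endfacet
facet normal 0.338 -0.939 0.068
outer loop
vertex 0.962 -0.233 3.232
vertex 0.473 -0.377 3.671
vertex 0.37 -0.462 3.012
endloop
endfacet
facet normal 0.868 -0.079 -0.489
outer loop
vertex 0.973 0.434 3.144
vertex 0.962 -0.233 3.232
vertex 0.679 0.039 2.686
endloop
endfacet
facet normal 0.367 0.913 -0.175
outer loop
vertex 0.49 0.702 3.528
vertex 0.973 0.434 3.144
vertex 0.387 0.617 2.869
endloop
endfacet

endsolid
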